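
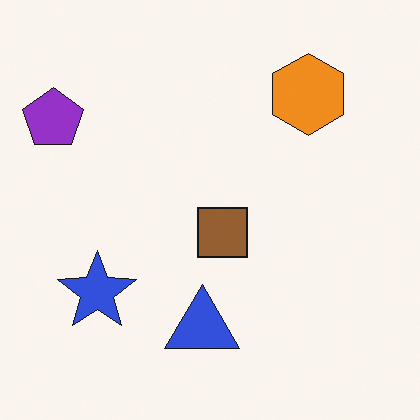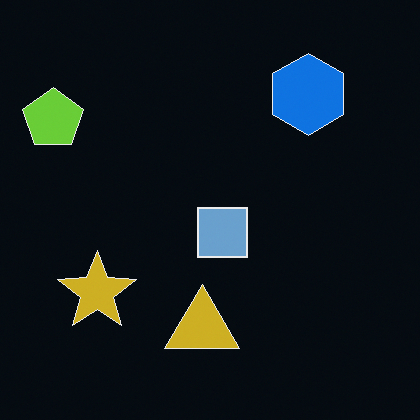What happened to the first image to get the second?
Color-inverted (negative).

The light background has become dark and every shape's color is its complement — a photographic negative.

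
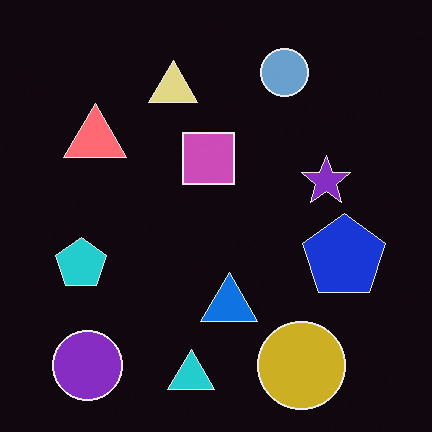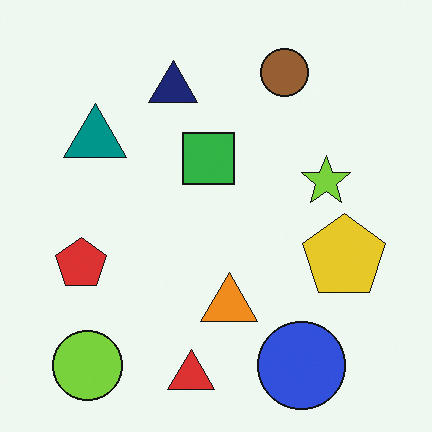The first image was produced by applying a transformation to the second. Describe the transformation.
The first image is the second color-inverted (negative).

The light background has become dark and every shape's color is its complement — a photographic negative.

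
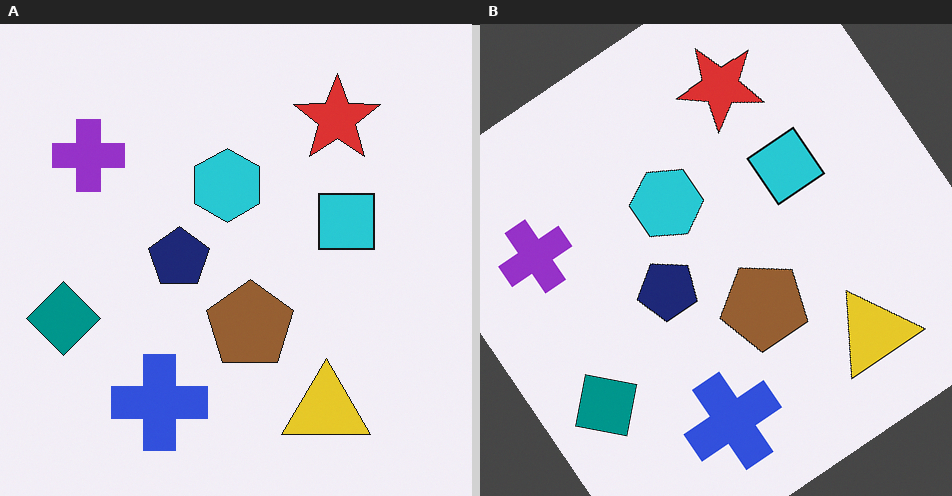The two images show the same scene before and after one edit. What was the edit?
This is the original image rotated counter-clockwise by a large amount — several tens of degrees.

Every shape is tilted by the same angle and the image corners show triangular fill wedges — a whole-image rotation by a non-right angle.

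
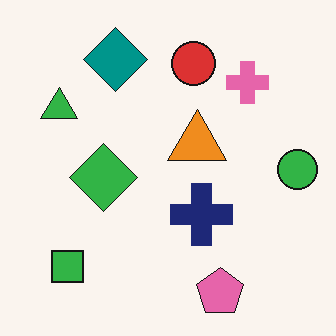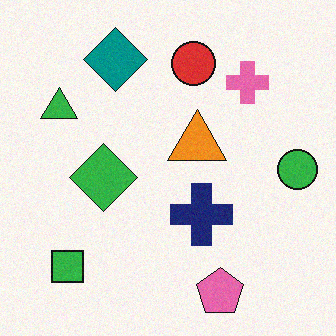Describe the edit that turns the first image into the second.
This is the original image degraded with a light layer of grain.

Random speckle covers the whole image, including the flat background.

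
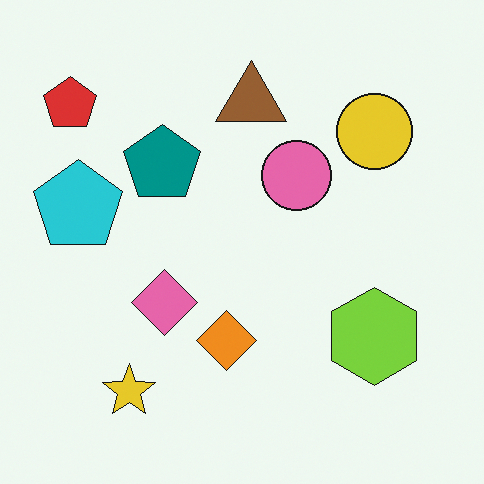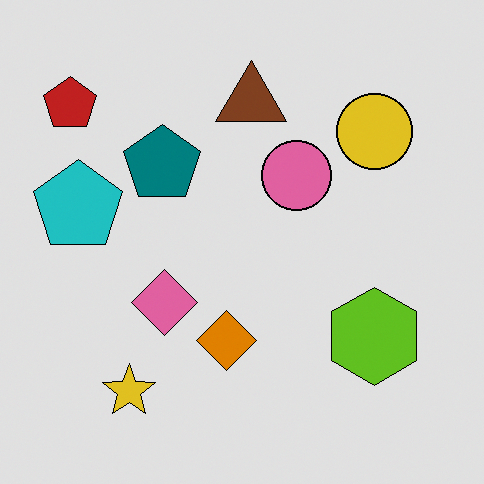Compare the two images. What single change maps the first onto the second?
Moderately posterized.

Each flat color has snapped to a coarser quantized level — most visibly, the near-white background has dropped to a flat grey.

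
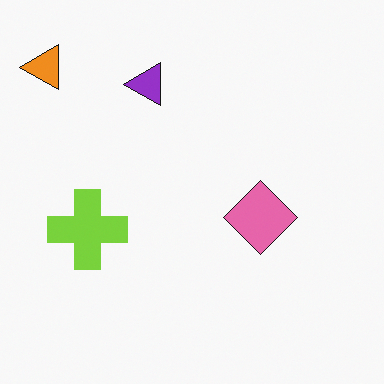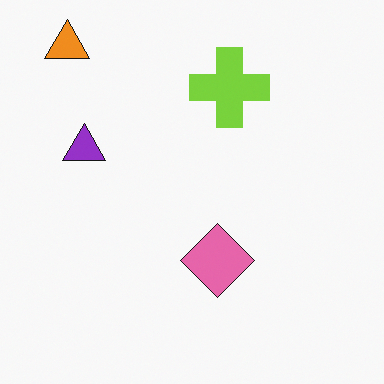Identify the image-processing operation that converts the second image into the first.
The image was transposed (reflected across the top-left ↔ bottom-right diagonal).

Shapes have swapped their row and column positions — what was in the top-right is now in the bottom-left — a diagonal reflection.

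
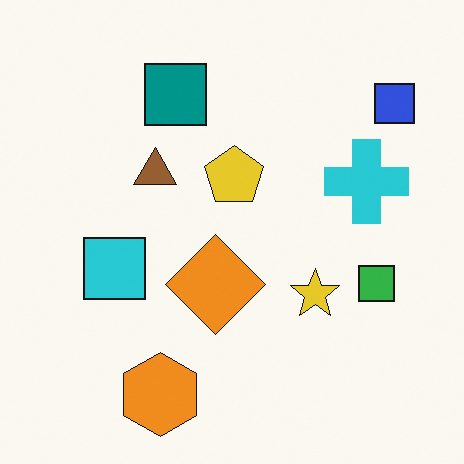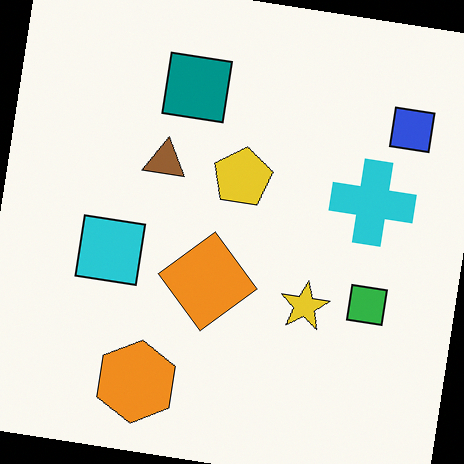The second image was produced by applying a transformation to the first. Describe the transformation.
The image was rotated clockwise by a slight angle.

Every shape is tilted by the same angle and the image corners show triangular fill wedges — a whole-image rotation by a non-right angle.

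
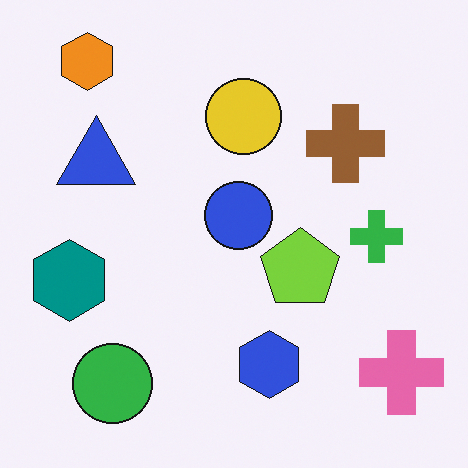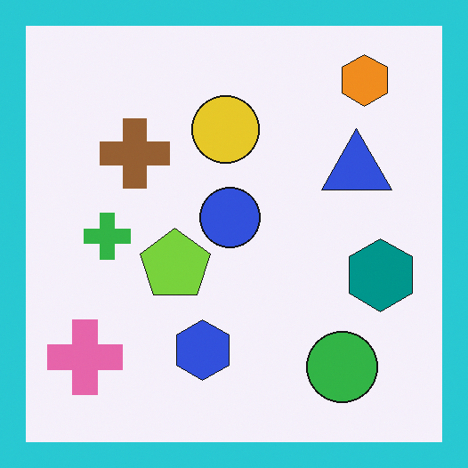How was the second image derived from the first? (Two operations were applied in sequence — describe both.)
The transformation is: flipped horizontally (left ↔ right), then framed with a cyan border.

The pink cross is in the bottom-right of the first image and the bottom-left of the second — shapes on opposite sides of the vertical midline have swapped in a mirror flip. A solid cyan frame runs around the edge of the second image, with the content slightly shrunk inside it.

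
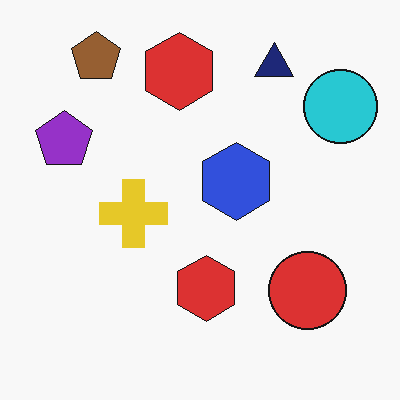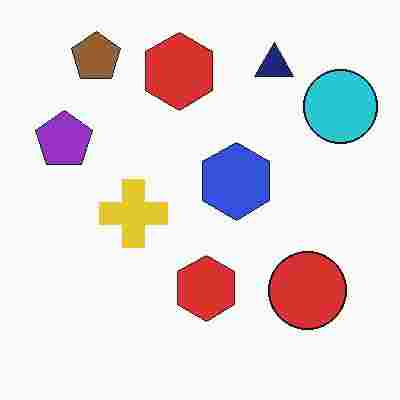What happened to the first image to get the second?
The second image is the first heavily JPEG-compressed with obvious blocking artifacts.

Blocky 8×8 compression artifacts appear around shape edges and the flat background shows ringing — characteristic JPEG degradation.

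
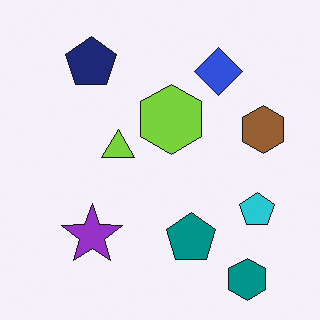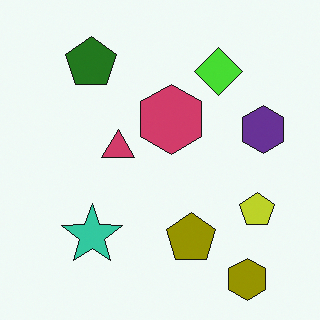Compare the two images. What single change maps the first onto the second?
This is the original image hue-shifted through roughly half the color wheel.

Every shape's color has rotated by the same amount around the hue wheel — a uniform hue shift.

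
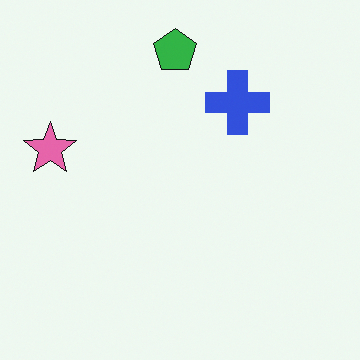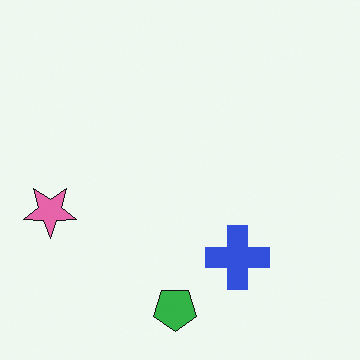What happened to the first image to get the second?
The second image is the first flipped vertically (top ↔ bottom).

The green pentagon is in the top of the first image and the bottom of the second — shapes on opposite sides of the horizontal midline have swapped in a mirror flip.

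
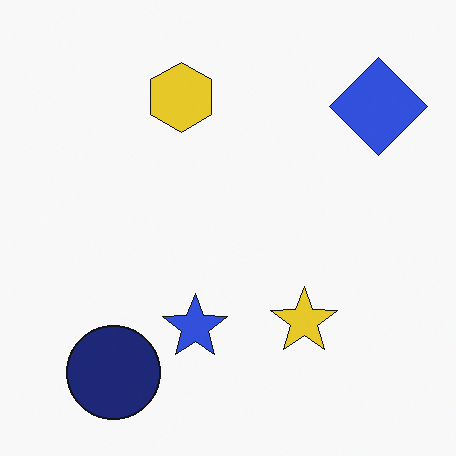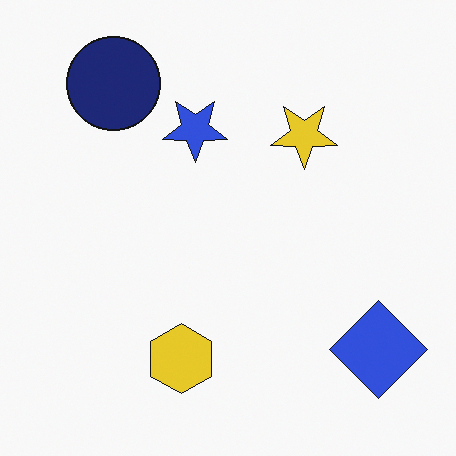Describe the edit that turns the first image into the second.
It was flipped vertically (top ↔ bottom).

The navy circle is in the bottom-left of the first image and the top-left of the second — shapes on opposite sides of the horizontal midline have swapped in a mirror flip.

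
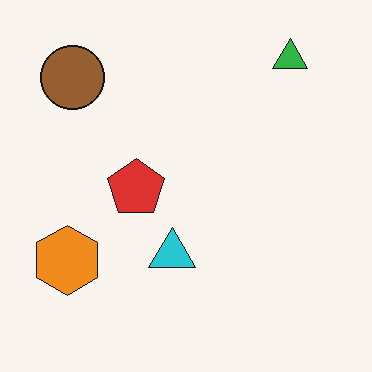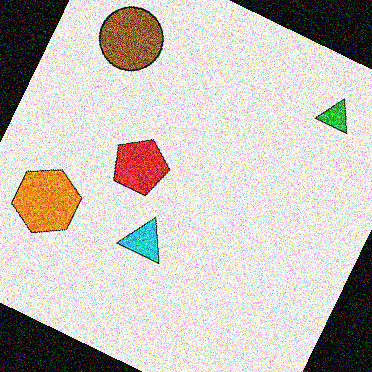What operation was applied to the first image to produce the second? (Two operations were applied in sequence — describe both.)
Rotated clockwise by a moderate amount, then degraded with heavy additive noise.

Every shape is tilted by the same angle and the image corners show triangular fill wedges — a whole-image rotation by a non-right angle. Random speckle covers the whole image, including the flat background.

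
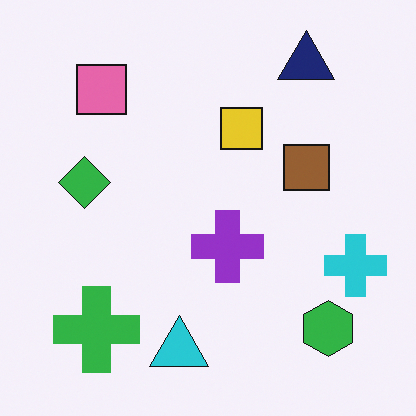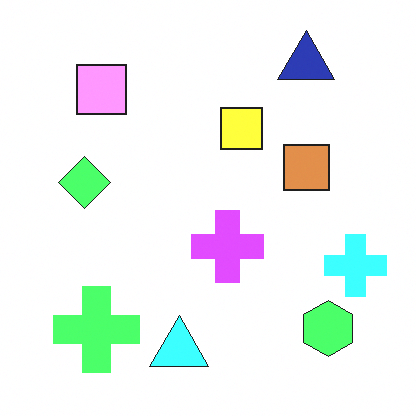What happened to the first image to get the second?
The image was substantially brightened.

Every pixel — background and shapes alike — is uniformly brightened.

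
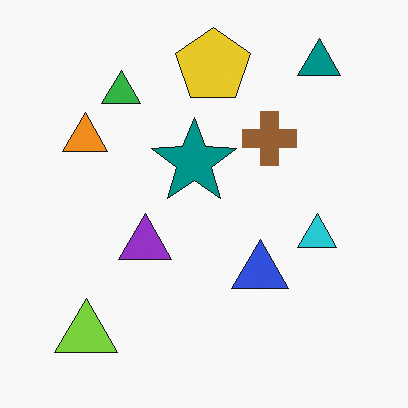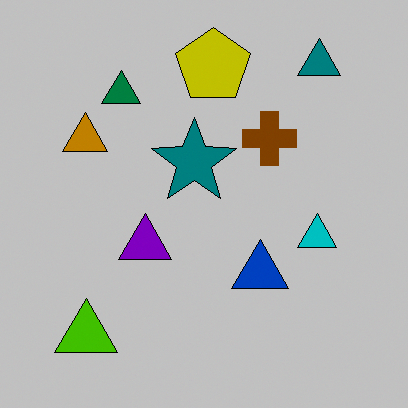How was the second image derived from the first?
This is the original image heavily posterized to just a handful of flat colors.

Each flat color has snapped to a coarser quantized level — most visibly, the near-white background has dropped to a flat grey.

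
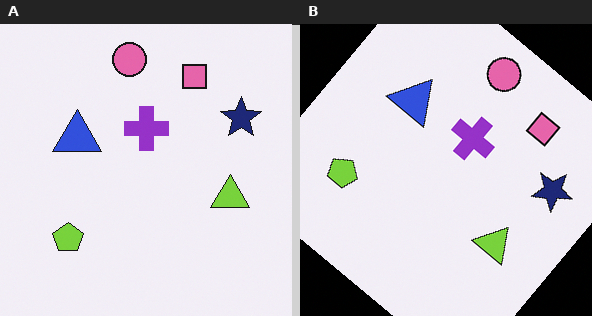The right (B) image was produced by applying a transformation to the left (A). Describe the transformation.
The image was rotated clockwise by a large amount — several tens of degrees.

Every shape is tilted by the same angle and the image corners show triangular fill wedges — a whole-image rotation by a non-right angle.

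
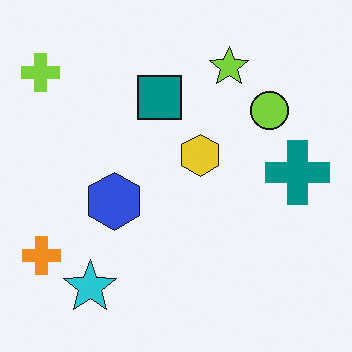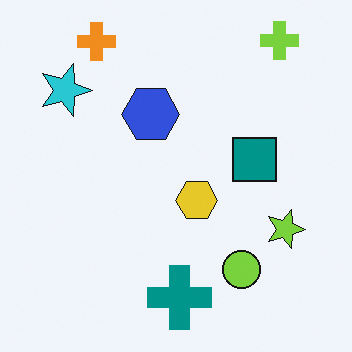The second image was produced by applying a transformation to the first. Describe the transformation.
The second image is the first rotated 90° clockwise.

The lime cross sits in the top-left of the first image and the top-right of the second — consistent with a whole-image 90° clockwise rotation.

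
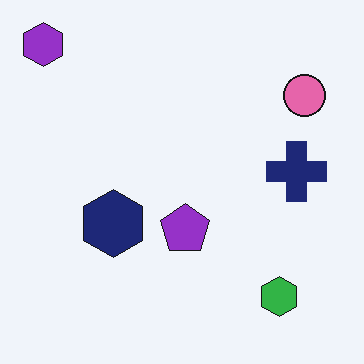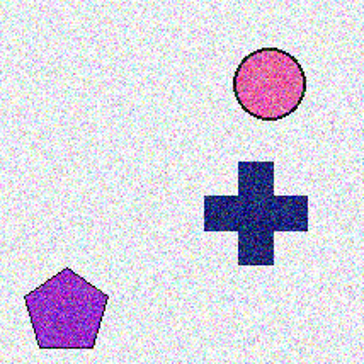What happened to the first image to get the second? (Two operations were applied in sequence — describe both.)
It was degraded with strong gaussian noise, then cropped tightly and scaled back up.

Random speckle covers the whole image, including the flat background. The visible shapes are larger and the field of view is narrower; shapes near the original edges may be partly or wholly outside the frame — a crop-and-rescale.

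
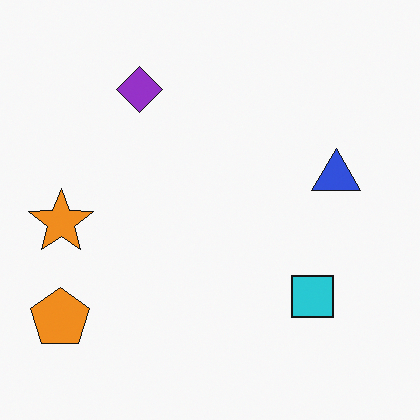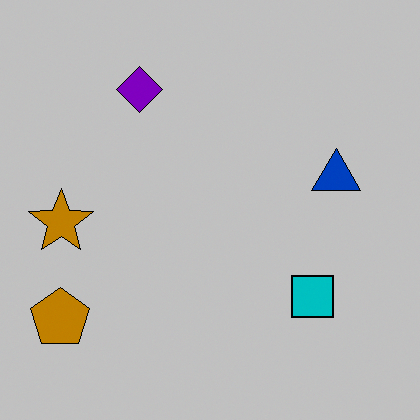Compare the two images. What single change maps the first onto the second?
Heavily posterized to just a handful of flat colors.

Each flat color has snapped to a coarser quantized level — most visibly, the near-white background has dropped to a flat grey.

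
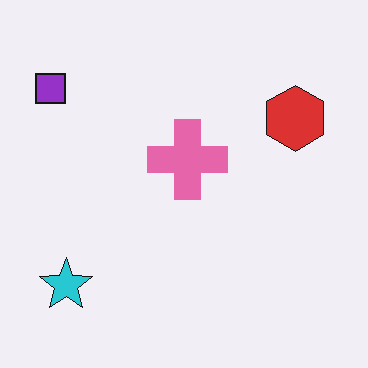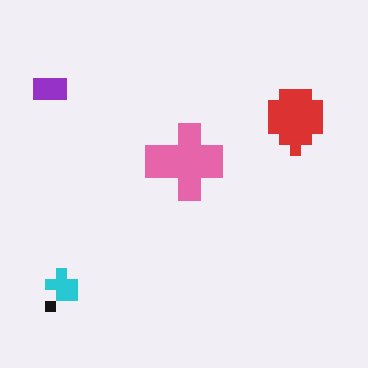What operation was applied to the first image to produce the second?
The second image is the first coarsely pixelated.

Shapes are reduced to large square blocks; fine edges and outlines are lost — a downscale-then-upscale (mosaic) effect.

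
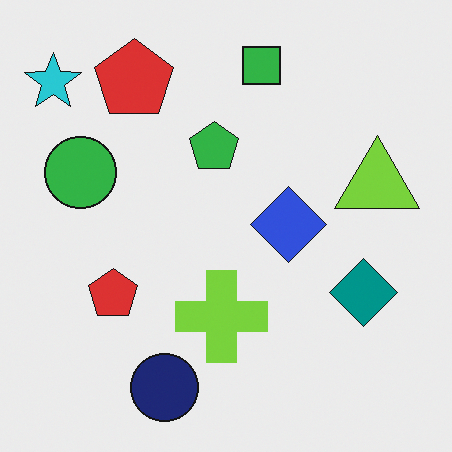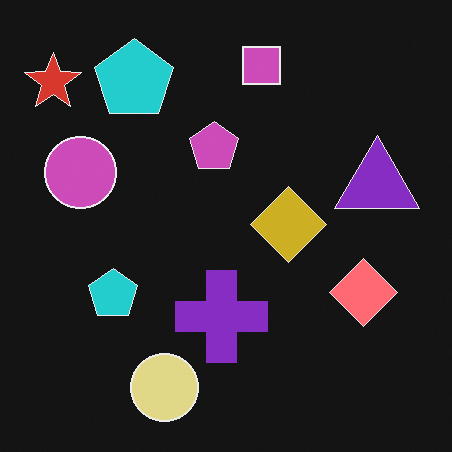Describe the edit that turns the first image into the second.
The second image is the first color-inverted (negative).

The light background has become dark and every shape's color is its complement — a photographic negative.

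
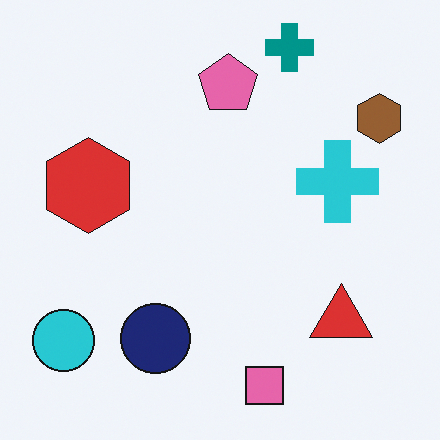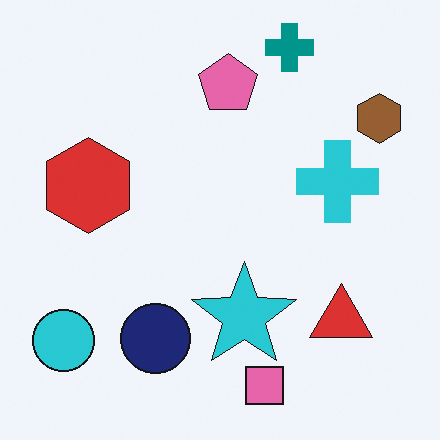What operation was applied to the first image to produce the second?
Overlaid with an additional cyan star.

A cyan star appears in the second image that is absent from the first.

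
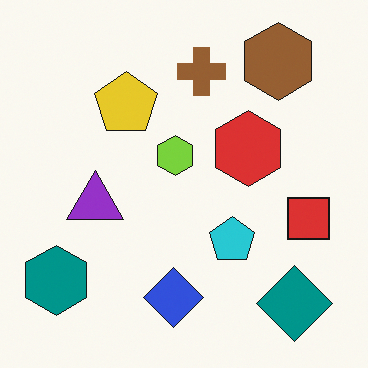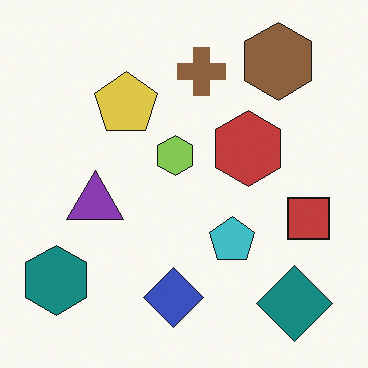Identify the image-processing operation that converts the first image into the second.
The image was slightly desaturated.

All colors are more muted and greyish — a global saturation change.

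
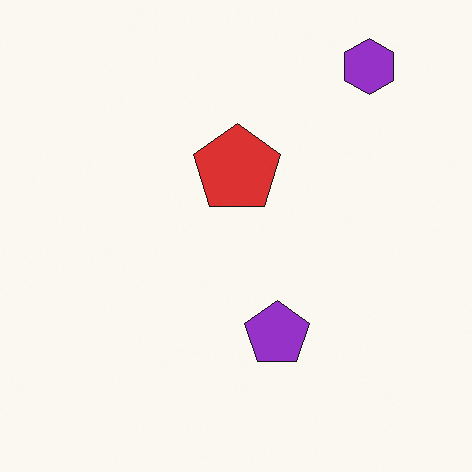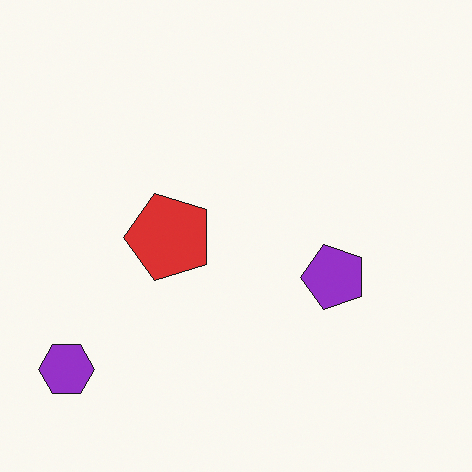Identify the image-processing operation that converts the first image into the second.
Transposed (reflected across the top-left ↔ bottom-right diagonal).

Shapes have swapped their row and column positions — what was in the top-right is now in the bottom-left — a diagonal reflection.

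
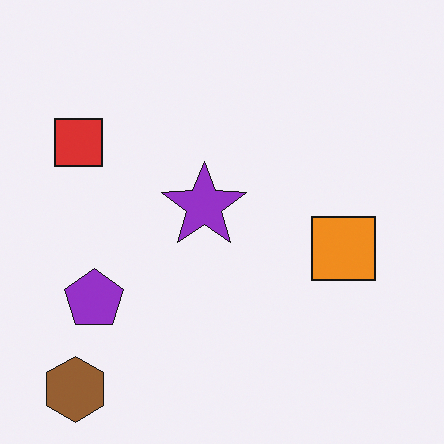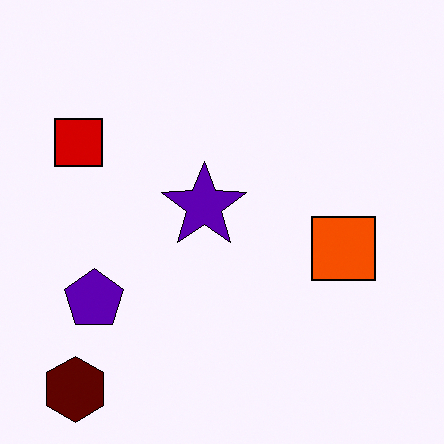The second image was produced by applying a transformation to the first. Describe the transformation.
This is the original image boosted in contrast.

Tones are pushed away from mid-grey across the whole image — a global contrast change.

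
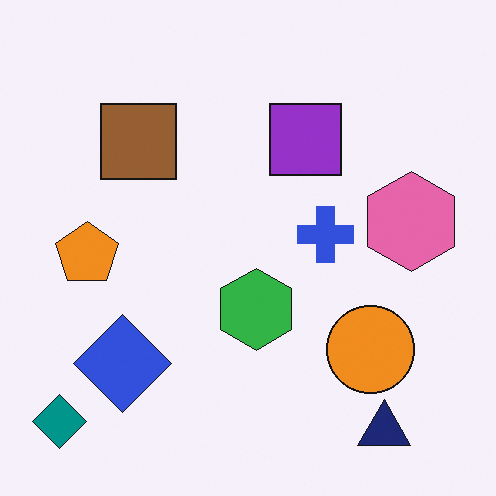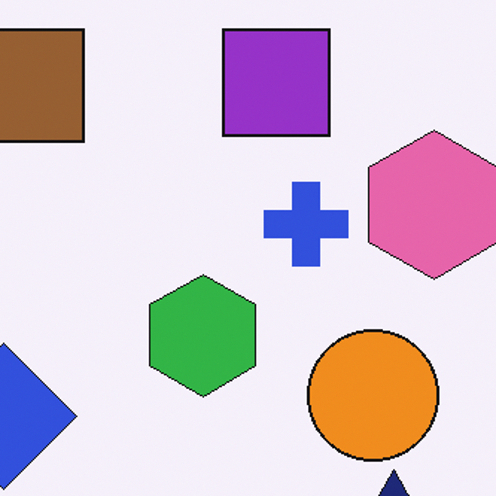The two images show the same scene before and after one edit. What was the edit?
The transformation is: cropped slightly and scaled back up.

The visible shapes are larger and the field of view is narrower; shapes near the original edges may be partly or wholly outside the frame — a crop-and-rescale.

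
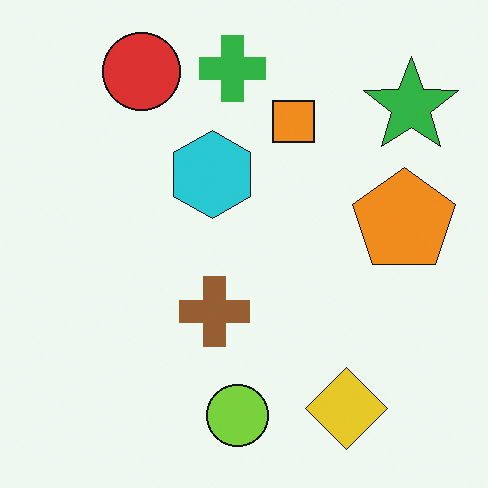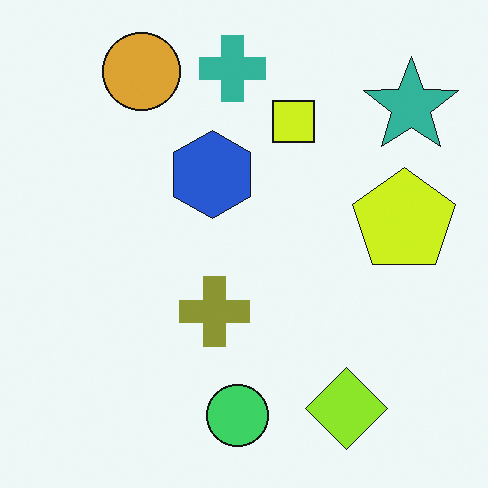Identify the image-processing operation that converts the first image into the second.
This is the original image hue-shifted by a small amount.

Every shape's color has rotated by the same amount around the hue wheel — a uniform hue shift.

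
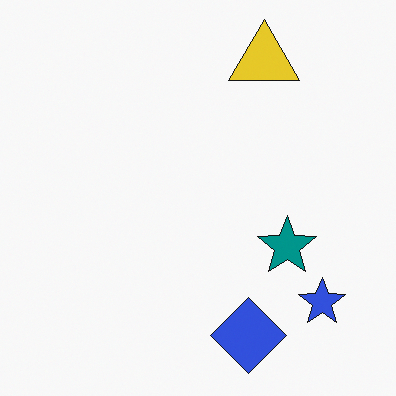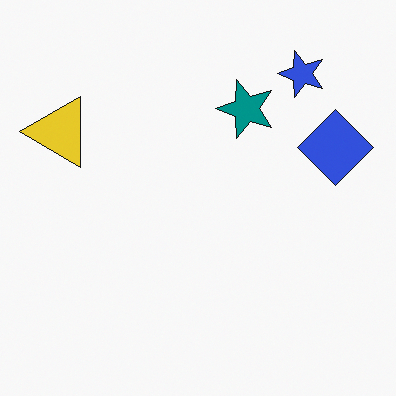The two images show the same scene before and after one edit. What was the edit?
The second image is the first rotated 90° counter-clockwise.

The blue star sits in the bottom-right of the first image and the top-right of the second — consistent with a whole-image 90° counter-clockwise rotation.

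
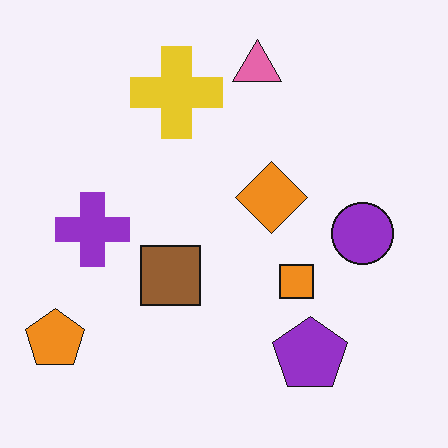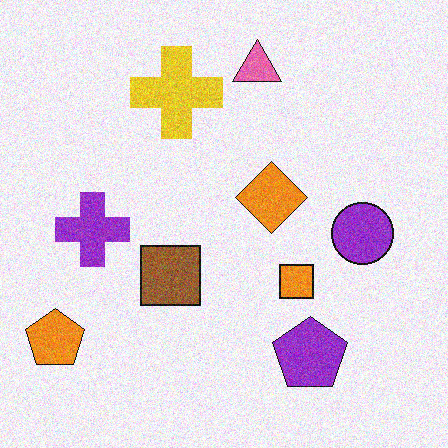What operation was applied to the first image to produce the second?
The image was degraded with moderate additive noise.

Random speckle covers the whole image, including the flat background.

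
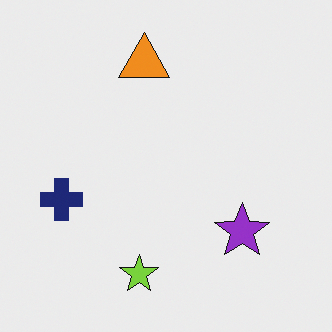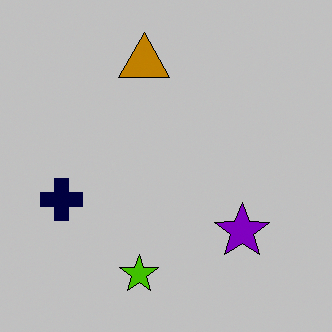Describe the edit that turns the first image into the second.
The transformation is: heavily posterized to just a handful of flat colors.

Each flat color has snapped to a coarser quantized level — most visibly, the near-white background has dropped to a flat grey.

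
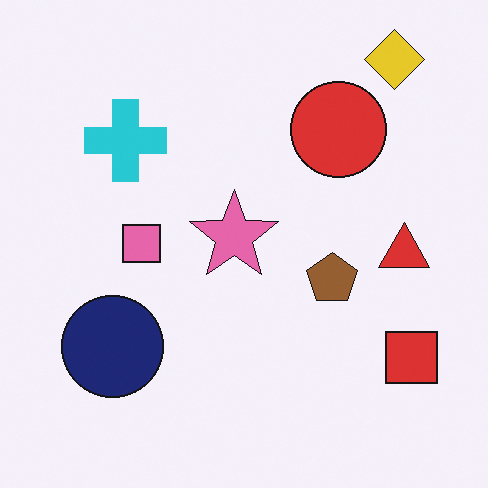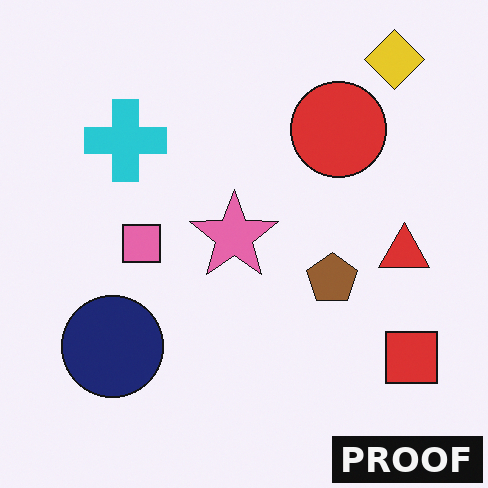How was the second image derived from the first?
The transformation is: watermarked with the text "PROOF" in the lower-right corner.

A dark label reading "PROOF" appears in the lower-right corner.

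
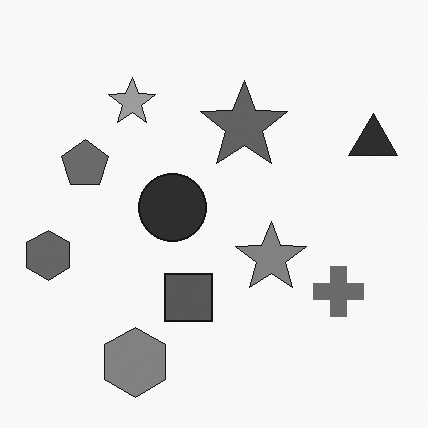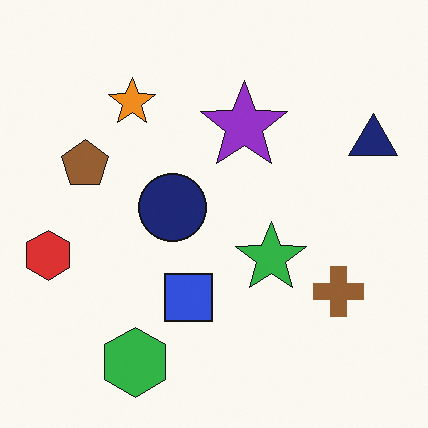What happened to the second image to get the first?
The first image is the second converted to grayscale.

All color is removed — every shape is now a shade of grey.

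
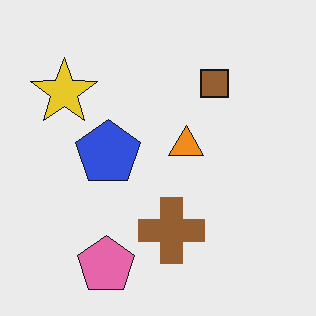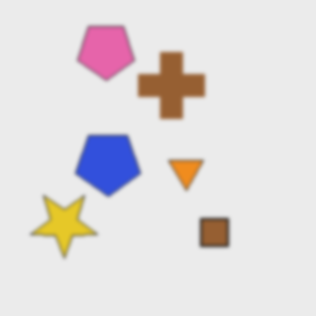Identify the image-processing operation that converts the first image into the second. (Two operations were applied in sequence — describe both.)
It was flipped vertically (top ↔ bottom), then slightly softened.

The pink pentagon is in the bottom of the first image and the top of the second — shapes on opposite sides of the horizontal midline have swapped in a mirror flip. Shape edges and outlines are uniformly softened across the whole image.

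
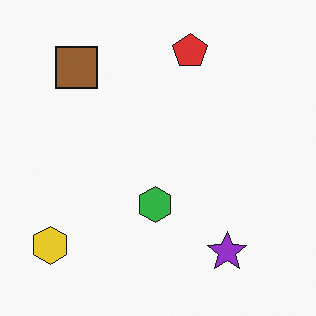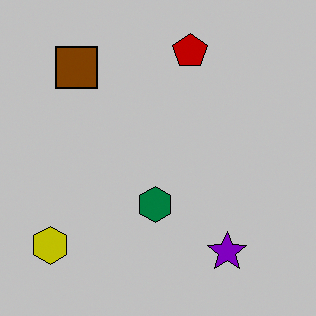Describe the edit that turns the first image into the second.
The image was aggressively posterized.

Each flat color has snapped to a coarser quantized level — most visibly, the near-white background has dropped to a flat grey.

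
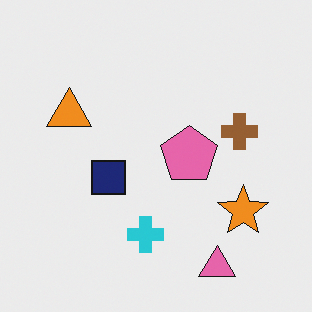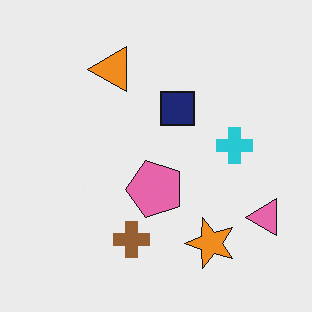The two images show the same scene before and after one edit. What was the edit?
This is the original image transposed (reflected across the top-left ↔ bottom-right diagonal).

Shapes have swapped their row and column positions — what was in the top-right is now in the bottom-left — a diagonal reflection.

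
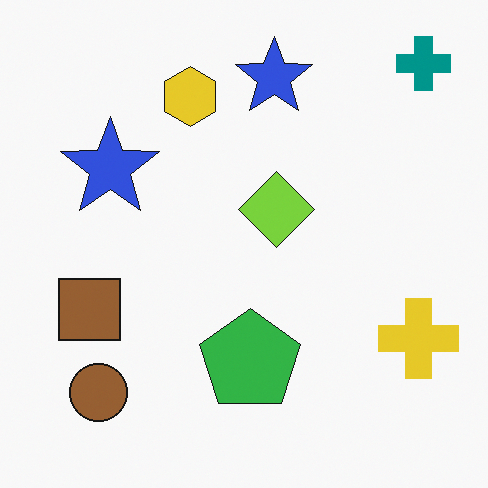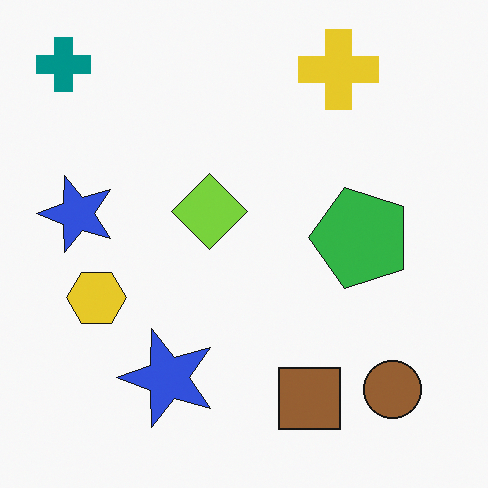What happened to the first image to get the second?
Rotated 90° counter-clockwise.

The teal cross sits in the top-right of the first image and the top-left of the second — consistent with a whole-image 90° counter-clockwise rotation.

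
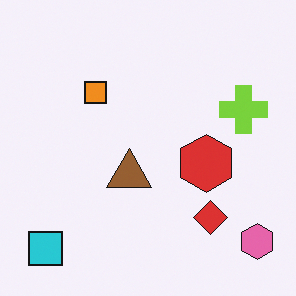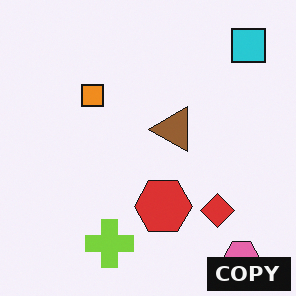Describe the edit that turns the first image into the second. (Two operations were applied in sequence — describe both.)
Transposed (reflected across the top-left ↔ bottom-right diagonal), then watermarked with the text "COPY" in the lower-right corner.

Shapes have swapped their row and column positions — what was in the top-right is now in the bottom-left — a diagonal reflection. A dark label reading "COPY" appears in the lower-right corner.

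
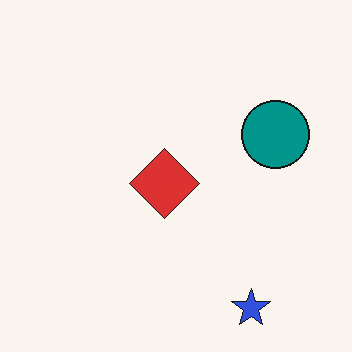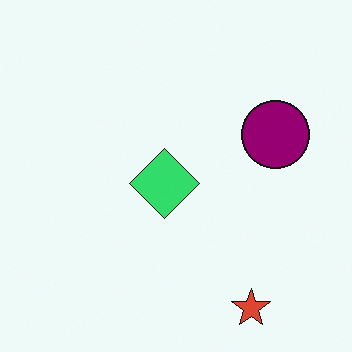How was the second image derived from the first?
The transformation is: hue-shifted by a moderate amount.

Every shape's color has rotated by the same amount around the hue wheel — a uniform hue shift.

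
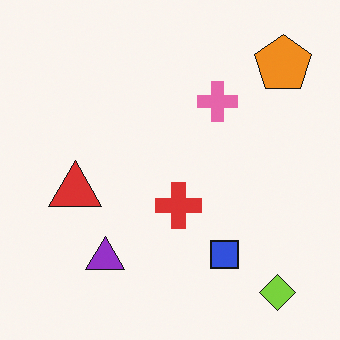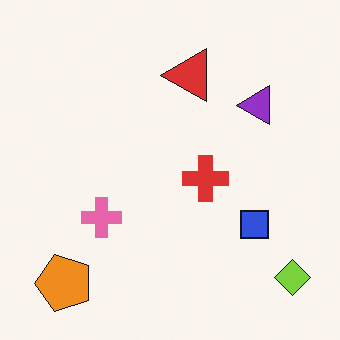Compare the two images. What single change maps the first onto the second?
The image was transposed (reflected across the top-left ↔ bottom-right diagonal).

Shapes have swapped their row and column positions — what was in the top-right is now in the bottom-left — a diagonal reflection.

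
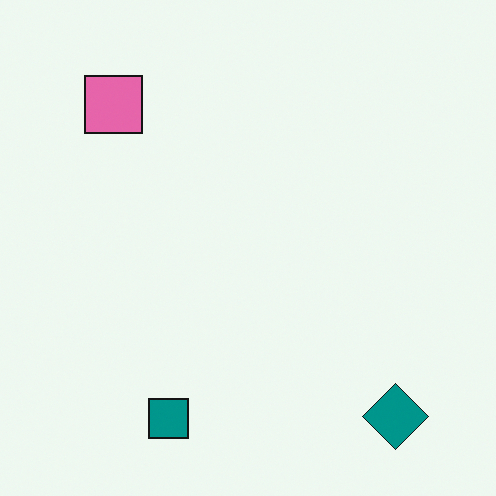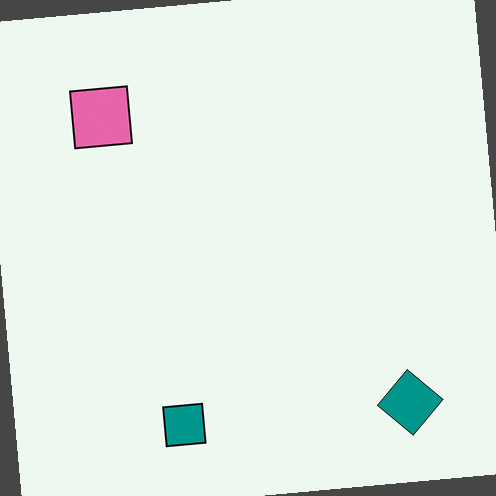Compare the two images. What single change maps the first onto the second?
This is the original image rotated counter-clockwise by a small amount.

Every shape is tilted by the same angle and the image corners show triangular fill wedges — a whole-image rotation by a non-right angle.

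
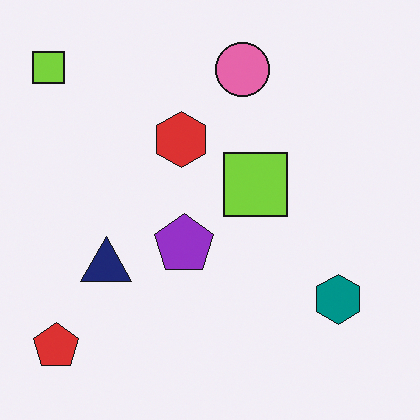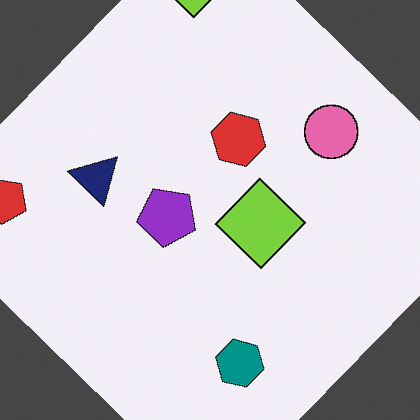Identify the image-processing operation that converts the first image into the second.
Rotated clockwise by a large amount — several tens of degrees.

Every shape is tilted by the same angle and the image corners show triangular fill wedges — a whole-image rotation by a non-right angle.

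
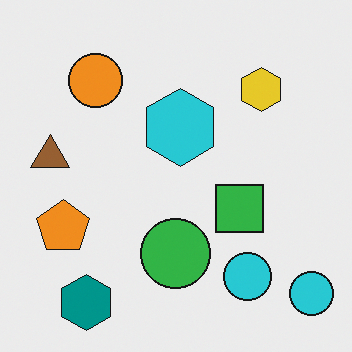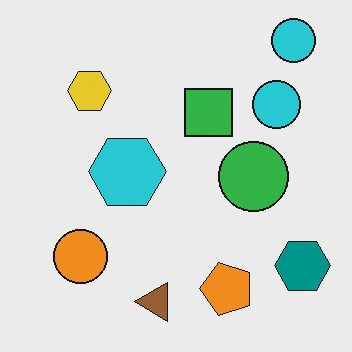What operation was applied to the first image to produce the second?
The transformation is: rotated 90° counter-clockwise.

The teal hexagon sits in the bottom-left of the first image and the bottom-right of the second — consistent with a whole-image 90° counter-clockwise rotation.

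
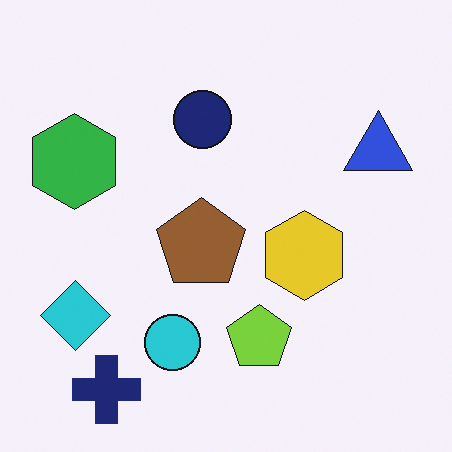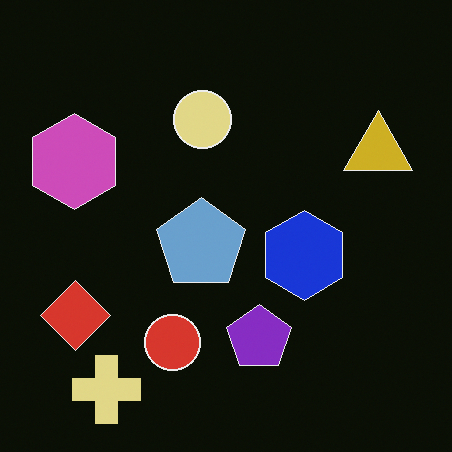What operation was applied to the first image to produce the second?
Color-inverted (negative).

The light background has become dark and every shape's color is its complement — a photographic negative.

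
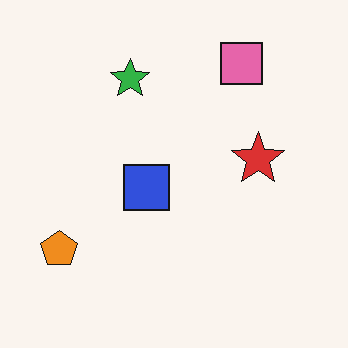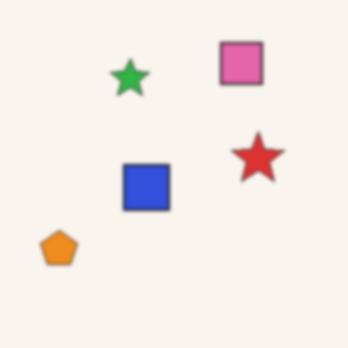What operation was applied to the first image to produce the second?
The second image is the first given a subtle gaussian blur.

Shape edges and outlines are uniformly softened across the whole image.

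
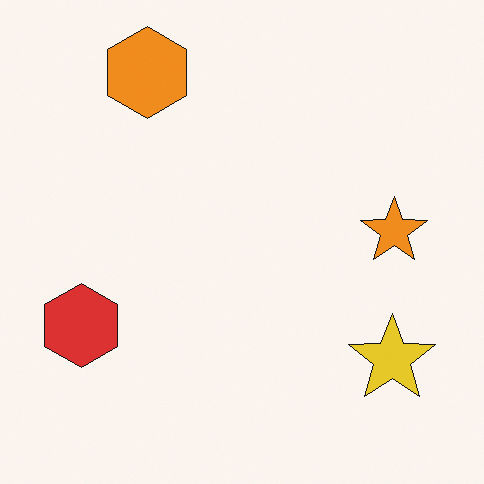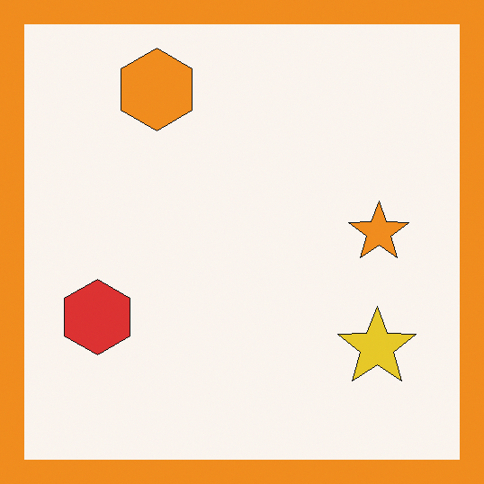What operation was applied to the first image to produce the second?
The image was framed with a orange border.

A solid orange frame runs around the edge of the second image, with the content slightly shrunk inside it.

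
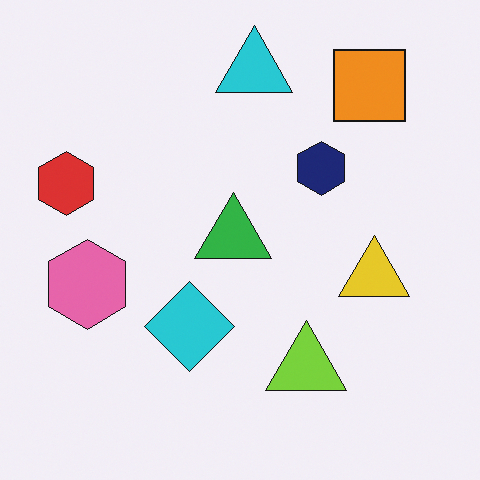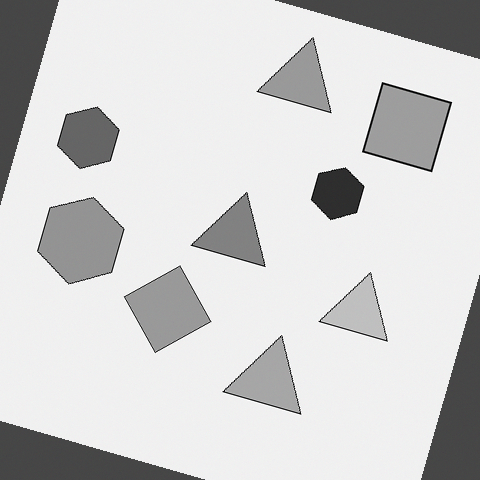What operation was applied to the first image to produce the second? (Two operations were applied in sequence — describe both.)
The second image is the first rotated clockwise by a moderate amount, then converted to grayscale.

Every shape is tilted by the same angle and the image corners show triangular fill wedges — a whole-image rotation by a non-right angle. All color is removed — every shape is now a shade of grey.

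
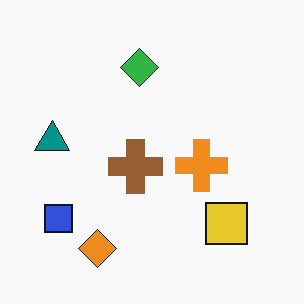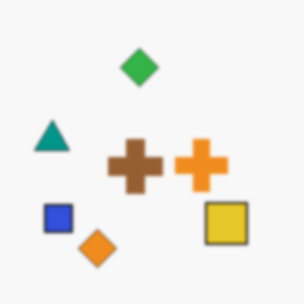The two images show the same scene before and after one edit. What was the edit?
The second image is the first given a subtle gaussian blur.

Shape edges and outlines are uniformly softened across the whole image.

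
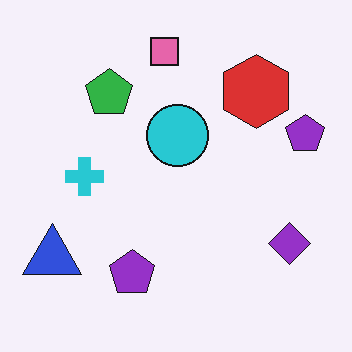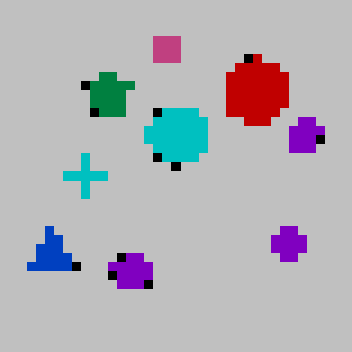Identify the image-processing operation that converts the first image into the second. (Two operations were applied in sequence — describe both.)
The transformation is: heavily pixelated into large blocks, then heavily posterized to just a handful of flat colors.

Shapes are reduced to large square blocks; fine edges and outlines are lost — a downscale-then-upscale (mosaic) effect. Each flat color has snapped to a coarser quantized level — most visibly, the near-white background has dropped to a flat grey.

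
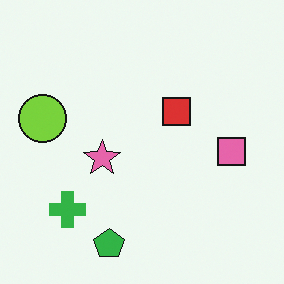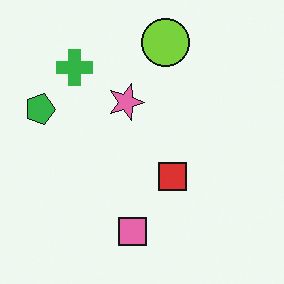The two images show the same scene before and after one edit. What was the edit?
The image was rotated 90° clockwise.

The green pentagon sits in the bottom of the first image and the left of the second — consistent with a whole-image 90° clockwise rotation.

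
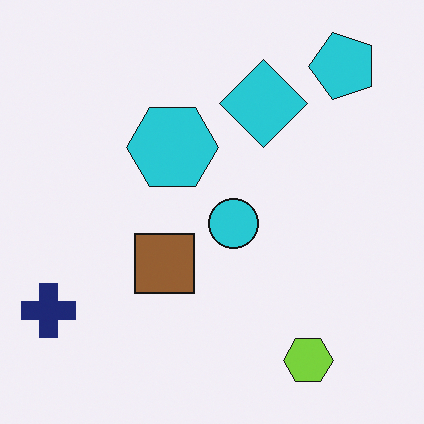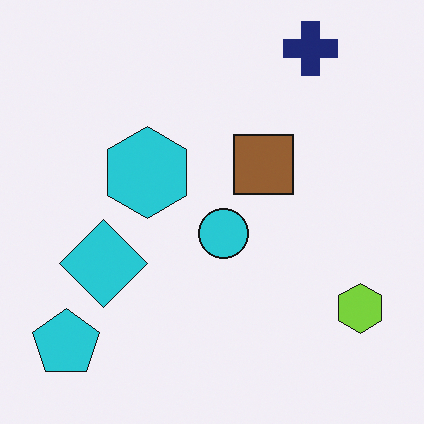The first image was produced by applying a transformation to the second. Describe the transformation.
The transformation is: transposed (reflected across the top-left ↔ bottom-right diagonal).

Shapes have swapped their row and column positions — what was in the top-right is now in the bottom-left — a diagonal reflection.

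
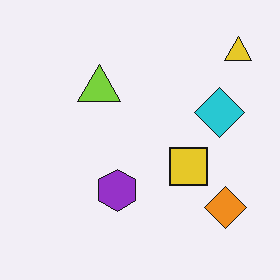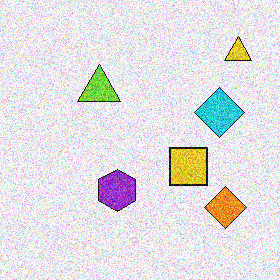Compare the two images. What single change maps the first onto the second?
Degraded with heavy additive noise.

Random speckle covers the whole image, including the flat background.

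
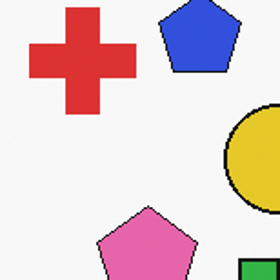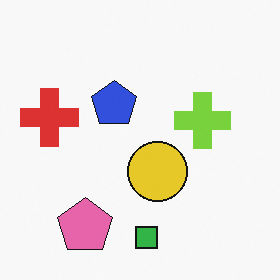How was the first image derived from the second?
This is the original image cropped to a noticeably smaller region and rescaled.

The visible shapes are larger and the field of view is narrower; shapes near the original edges may be partly or wholly outside the frame — a crop-and-rescale.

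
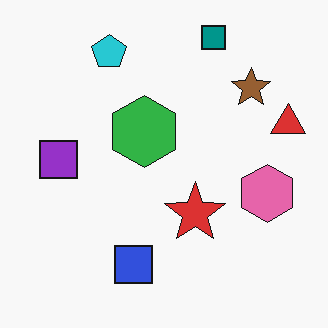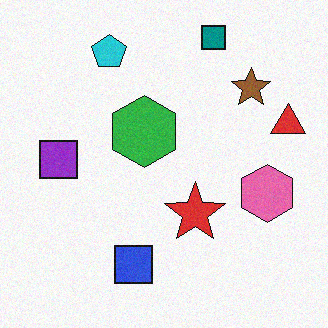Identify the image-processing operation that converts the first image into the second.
The transformation is: degraded with a light layer of grain.

Random speckle covers the whole image, including the flat background.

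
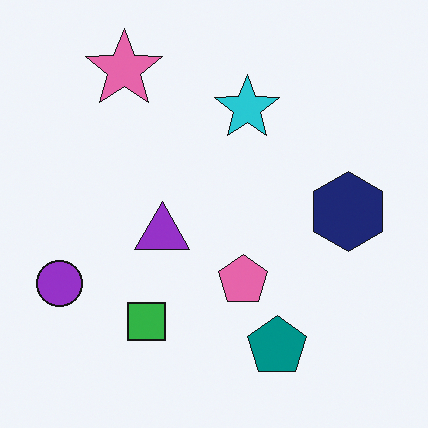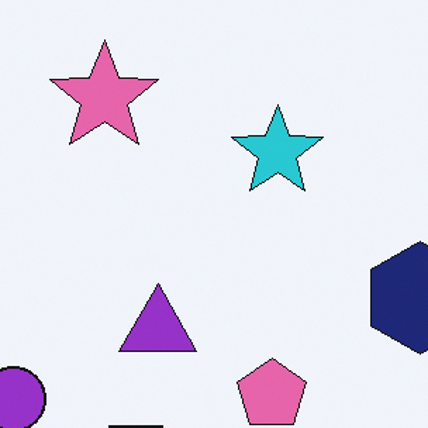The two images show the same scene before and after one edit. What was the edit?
Cropped slightly and scaled back up.

The visible shapes are larger and the field of view is narrower; shapes near the original edges may be partly or wholly outside the frame — a crop-and-rescale.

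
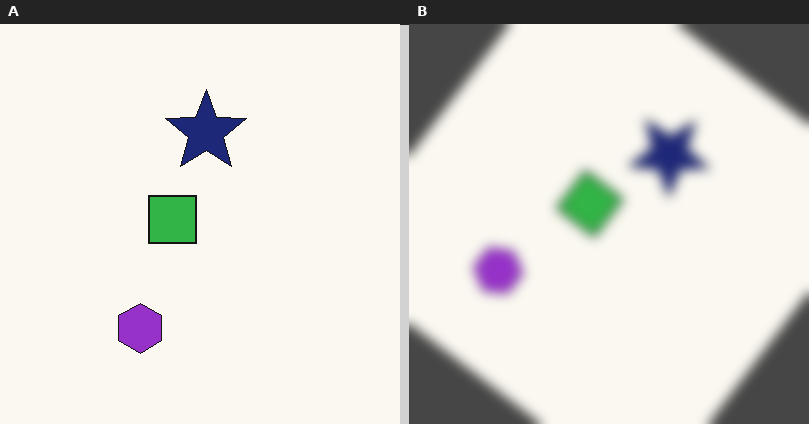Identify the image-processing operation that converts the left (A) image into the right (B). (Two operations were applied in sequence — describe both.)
It was rotated clockwise by a large amount — several tens of degrees, then heavily blurred.

Every shape is tilted by the same angle and the image corners show triangular fill wedges — a whole-image rotation by a non-right angle. Shape edges and outlines are uniformly softened across the whole image.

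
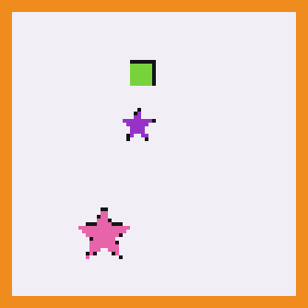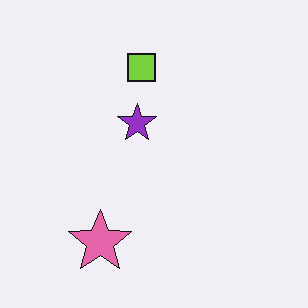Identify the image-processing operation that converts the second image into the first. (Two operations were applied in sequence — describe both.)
It was mildly pixelated, then framed with a orange border.

Shapes are reduced to large square blocks; fine edges and outlines are lost — a downscale-then-upscale (mosaic) effect. A solid orange frame runs around the edge of the first image, with the content slightly shrunk inside it.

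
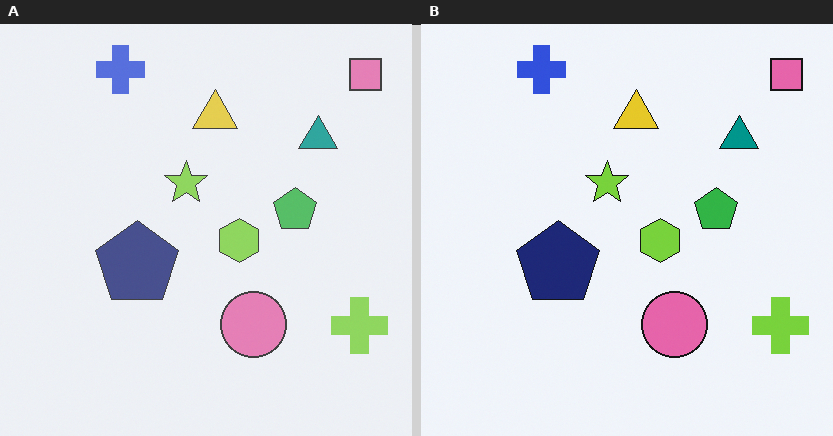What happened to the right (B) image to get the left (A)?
This is the original image given slightly reduced contrast.

Tones are pushed toward mid-grey across the whole image — a global contrast change.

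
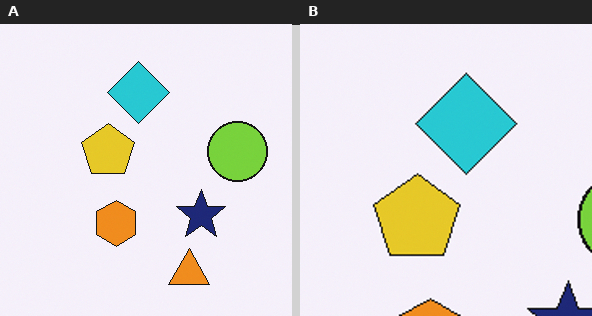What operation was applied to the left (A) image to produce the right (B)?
This is the original image cropped to a noticeably smaller region and rescaled.

The visible shapes are larger and the field of view is narrower; shapes near the original edges may be partly or wholly outside the frame — a crop-and-rescale.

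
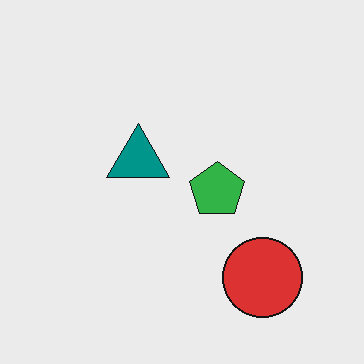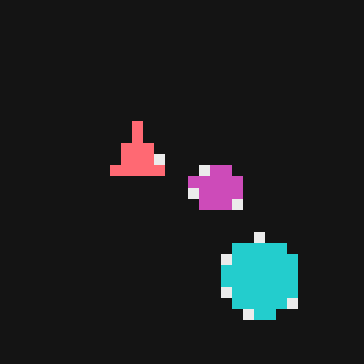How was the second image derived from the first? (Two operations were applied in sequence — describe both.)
This is the original image heavily pixelated into large blocks, then color-inverted (negative).

Shapes are reduced to large square blocks; fine edges and outlines are lost — a downscale-then-upscale (mosaic) effect. The light background has become dark and every shape's color is its complement — a photographic negative.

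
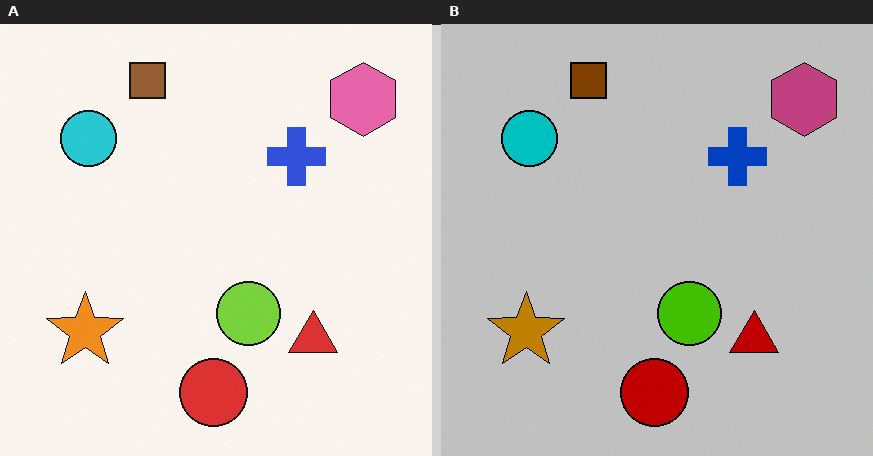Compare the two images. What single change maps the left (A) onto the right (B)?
This is the original image heavily posterized to just a handful of flat colors.

Each flat color has snapped to a coarser quantized level — most visibly, the near-white background has dropped to a flat grey.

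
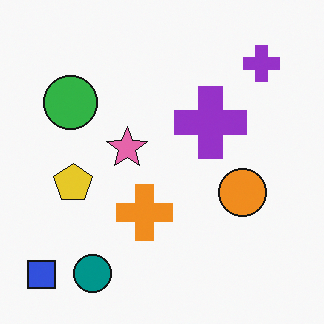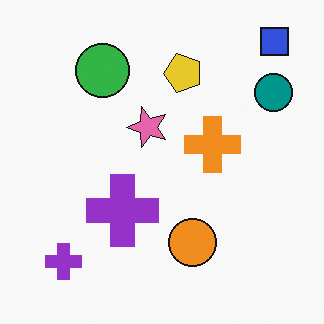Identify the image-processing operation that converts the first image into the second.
The transformation is: transposed (reflected across the top-left ↔ bottom-right diagonal).

Shapes have swapped their row and column positions — what was in the top-right is now in the bottom-left — a diagonal reflection.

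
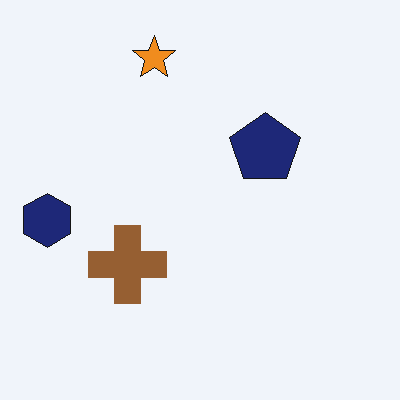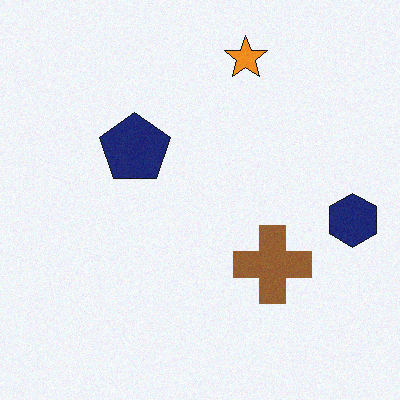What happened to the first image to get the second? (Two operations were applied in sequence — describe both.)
The transformation is: flipped horizontally (left ↔ right), then degraded with subtle gaussian noise.

The navy hexagon is in the left of the first image and the right of the second — shapes on opposite sides of the vertical midline have swapped in a mirror flip. Random speckle covers the whole image, including the flat background.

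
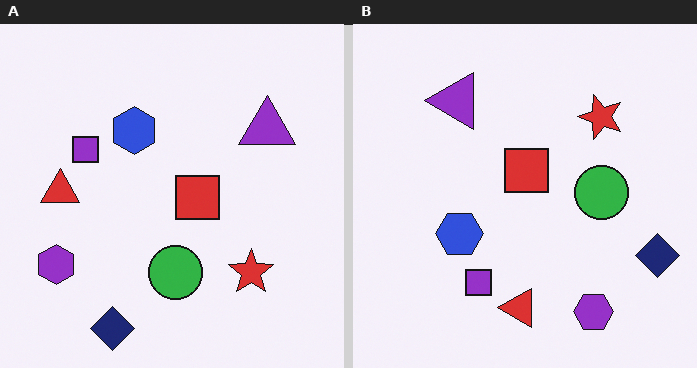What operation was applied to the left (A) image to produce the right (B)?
Rotated 90° counter-clockwise.

The navy diamond sits in the bottom-left of the left (A) image and the bottom-right of the right (B) — consistent with a whole-image 90° counter-clockwise rotation.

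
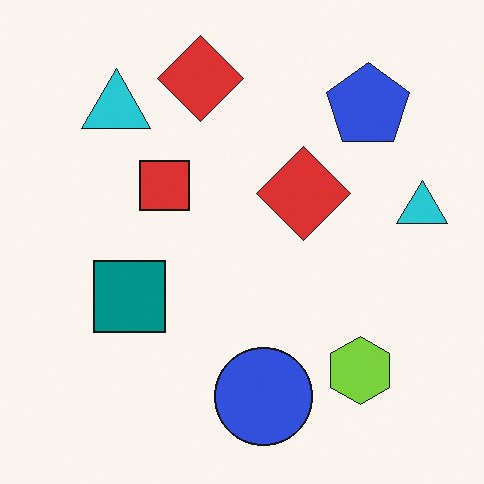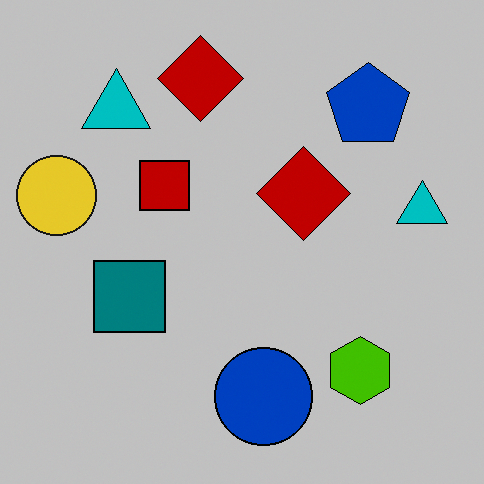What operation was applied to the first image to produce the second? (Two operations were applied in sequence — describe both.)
The second image is the first heavily posterized to just a handful of flat colors, then overlaid with an additional yellow circle.

Each flat color has snapped to a coarser quantized level — most visibly, the near-white background has dropped to a flat grey. A yellow circle appears in the second image that is absent from the first.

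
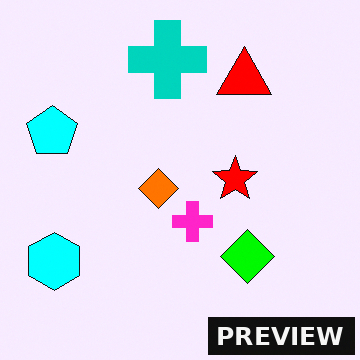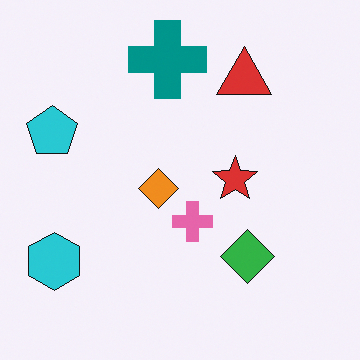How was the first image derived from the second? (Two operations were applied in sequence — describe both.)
The transformation is: heavily oversaturated, then watermarked with the text "PREVIEW" in the lower-right corner.

All colors are more vivid — a global saturation change. A dark label reading "PREVIEW" appears in the lower-right corner.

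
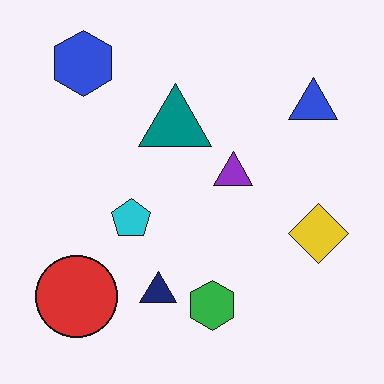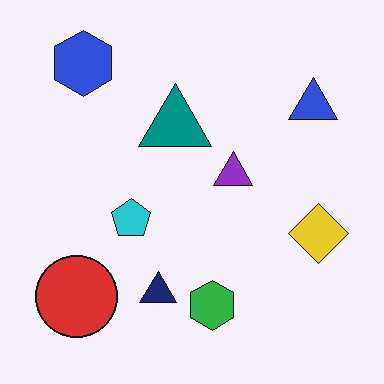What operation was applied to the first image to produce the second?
Given moderate JPEG compression.

Blocky 8×8 compression artifacts appear around shape edges and the flat background shows ringing — characteristic JPEG degradation.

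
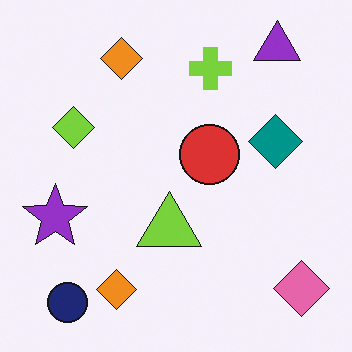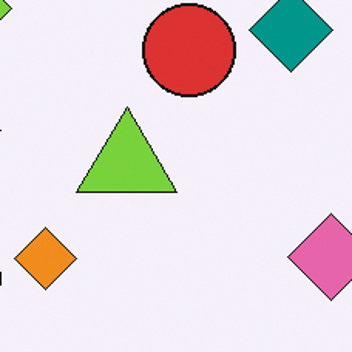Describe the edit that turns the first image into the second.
It was cropped to a modestly smaller region and rescaled.

The visible shapes are larger and the field of view is narrower; shapes near the original edges may be partly or wholly outside the frame — a crop-and-rescale.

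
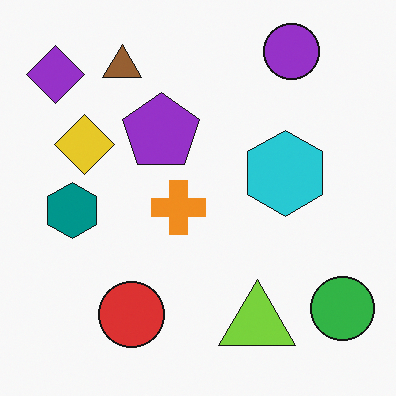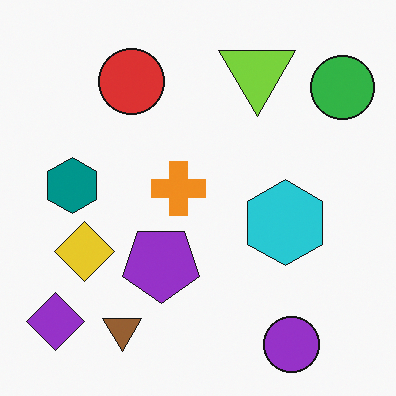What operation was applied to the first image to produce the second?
It was flipped vertically (top ↔ bottom).

The purple circle is in the top-right of the first image and the bottom-right of the second — shapes on opposite sides of the horizontal midline have swapped in a mirror flip.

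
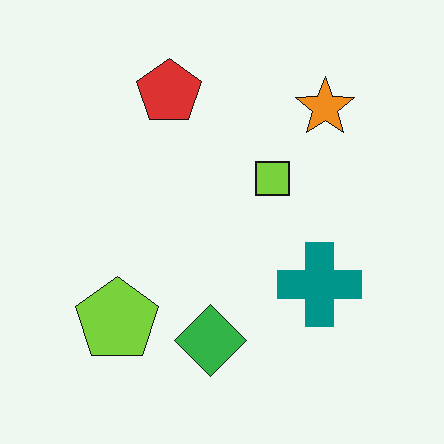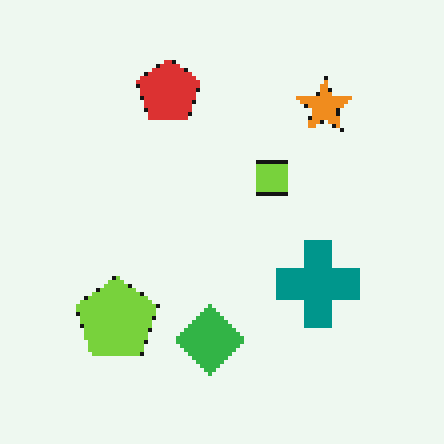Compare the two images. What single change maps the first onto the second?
The second image is the first lightly pixelated (a mild mosaic effect).

Shapes are reduced to large square blocks; fine edges and outlines are lost — a downscale-then-upscale (mosaic) effect.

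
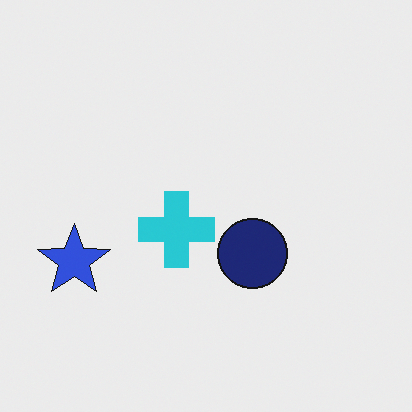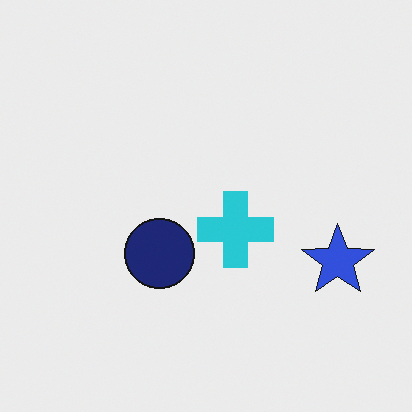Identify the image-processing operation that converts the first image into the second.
It was flipped horizontally (left ↔ right).

The blue star is in the left of the first image and the right of the second — shapes on opposite sides of the vertical midline have swapped in a mirror flip.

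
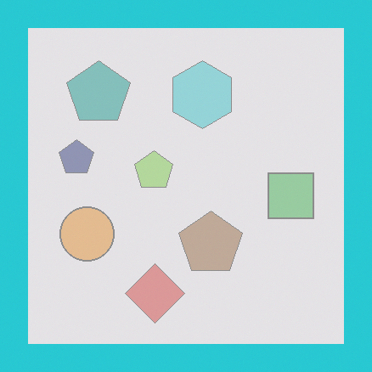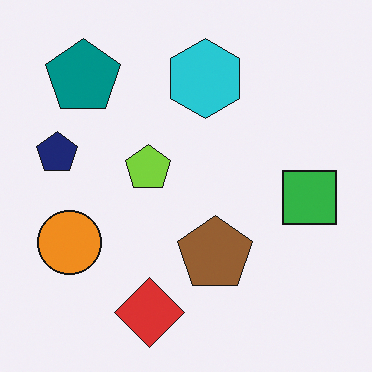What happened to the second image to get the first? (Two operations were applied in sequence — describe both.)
This is the original image given much lower contrast, then framed with a cyan border.

Tones are pushed toward mid-grey across the whole image — a global contrast change. A solid cyan frame runs around the edge of the first image, with the content slightly shrunk inside it.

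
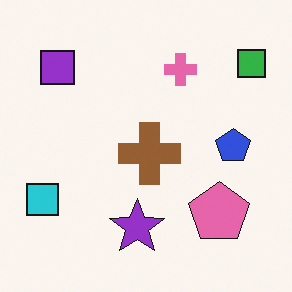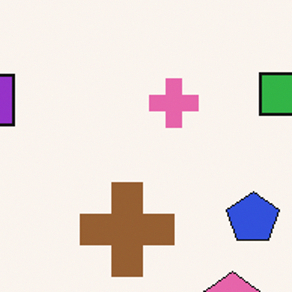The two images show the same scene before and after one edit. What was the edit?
It was cropped slightly and scaled back up.

The visible shapes are larger and the field of view is narrower; shapes near the original edges may be partly or wholly outside the frame — a crop-and-rescale.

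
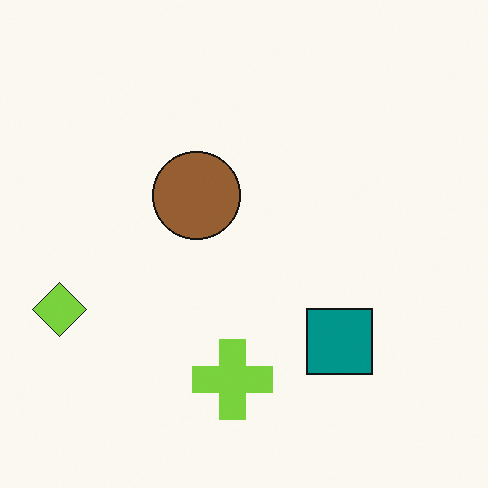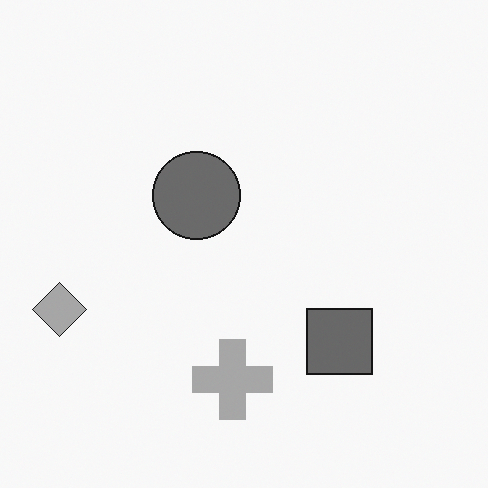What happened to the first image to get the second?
Converted to grayscale.

All color is removed — every shape is now a shade of grey.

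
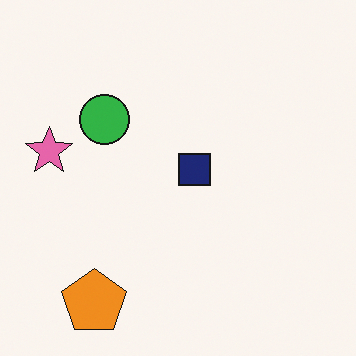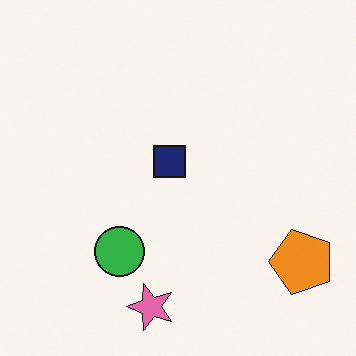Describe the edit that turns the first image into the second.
Rotated 90° counter-clockwise.

The orange pentagon sits in the bottom-left of the first image and the bottom-right of the second — consistent with a whole-image 90° counter-clockwise rotation.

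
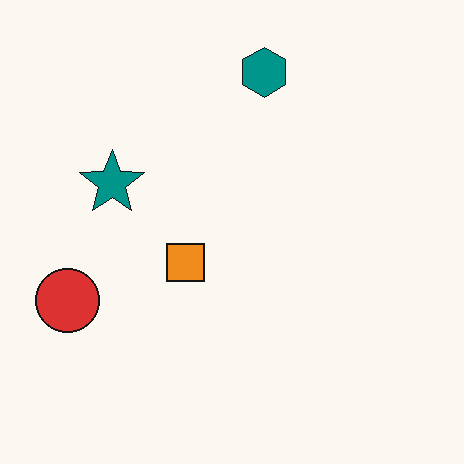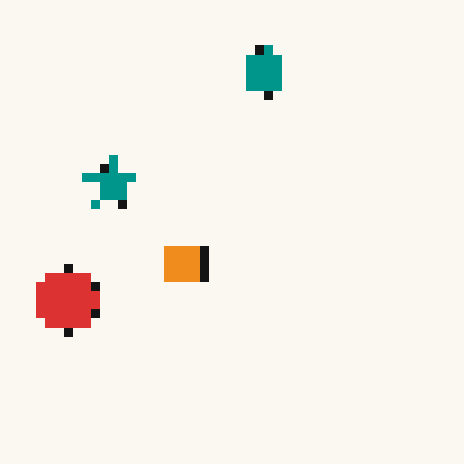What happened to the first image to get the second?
This is the original image coarsely pixelated.

Shapes are reduced to large square blocks; fine edges and outlines are lost — a downscale-then-upscale (mosaic) effect.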